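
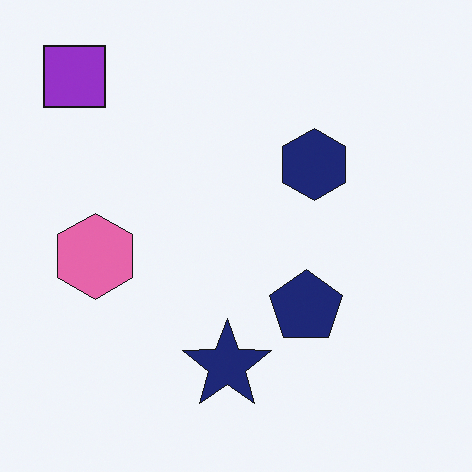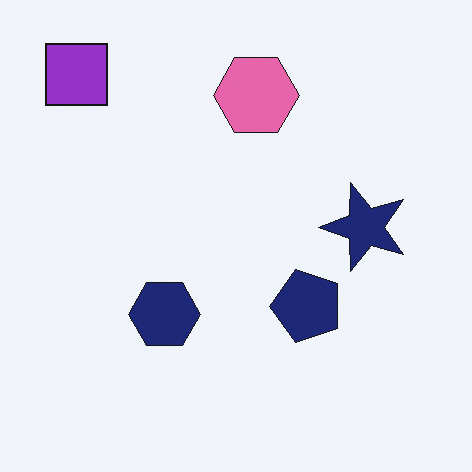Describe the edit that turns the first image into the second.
Transposed (reflected across the top-left ↔ bottom-right diagonal).

Shapes have swapped their row and column positions — what was in the top-right is now in the bottom-left — a diagonal reflection.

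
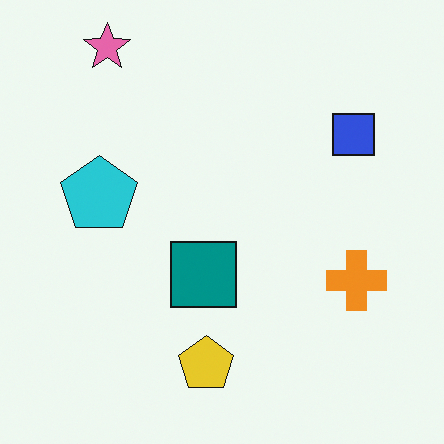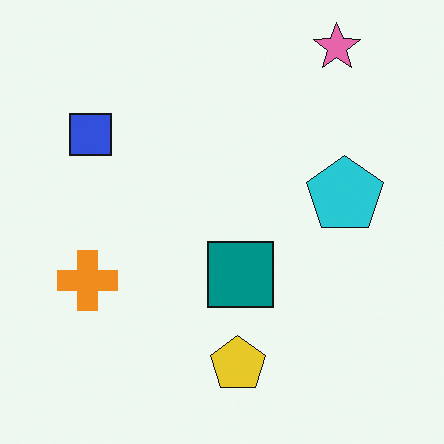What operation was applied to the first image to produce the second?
The transformation is: flipped horizontally (left ↔ right).

The orange cross is in the right of the first image and the left of the second — shapes on opposite sides of the vertical midline have swapped in a mirror flip.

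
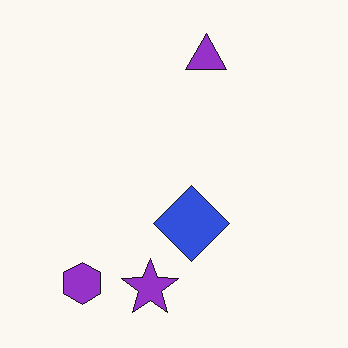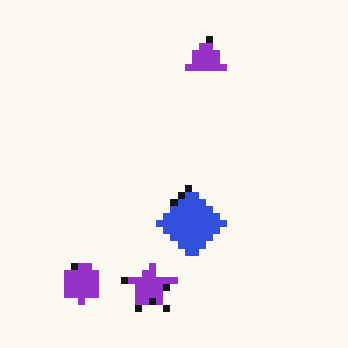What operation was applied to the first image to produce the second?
The transformation is: pixelated into visible square blocks.

Shapes are reduced to large square blocks; fine edges and outlines are lost — a downscale-then-upscale (mosaic) effect.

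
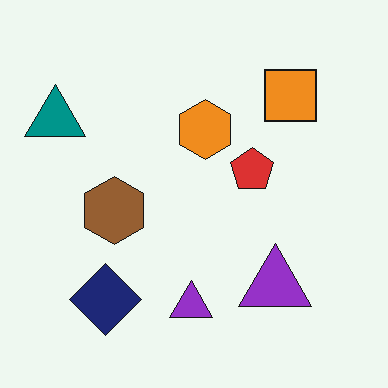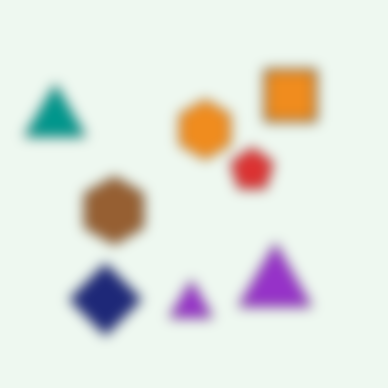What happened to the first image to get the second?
Heavily blurred.

Shape edges and outlines are uniformly softened across the whole image.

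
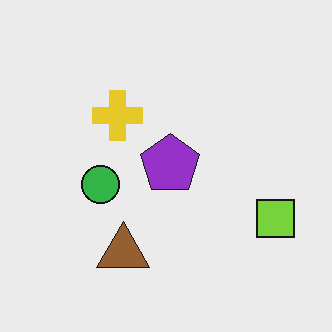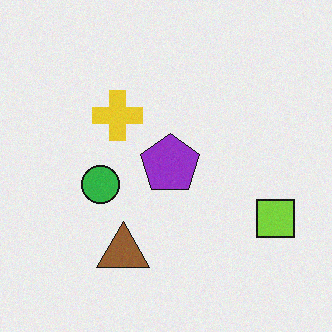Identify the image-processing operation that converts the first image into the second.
It was degraded with a light layer of grain.

Random speckle covers the whole image, including the flat background.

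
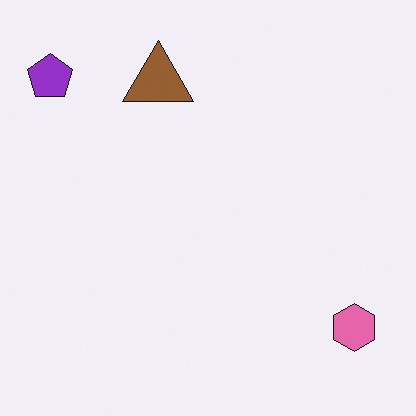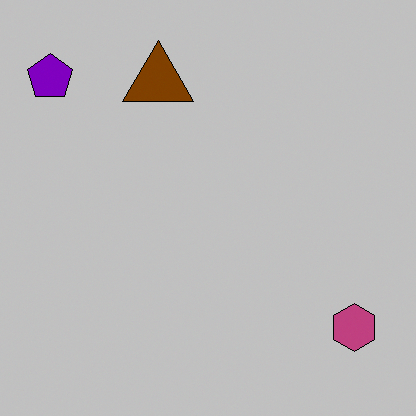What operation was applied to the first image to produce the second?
This is the original image aggressively posterized.

Each flat color has snapped to a coarser quantized level — most visibly, the near-white background has dropped to a flat grey.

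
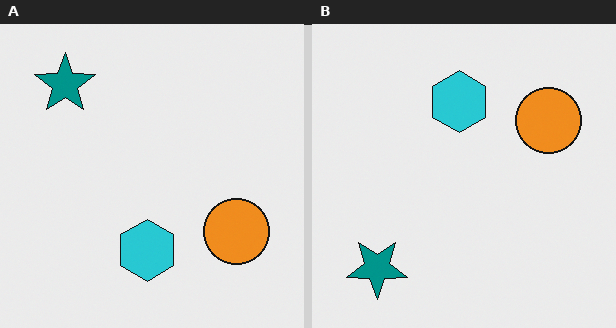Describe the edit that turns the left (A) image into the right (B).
It was flipped vertically (top ↔ bottom).

The teal star is in the top-left of the left (A) image and the bottom-left of the right (B) — shapes on opposite sides of the horizontal midline have swapped in a mirror flip.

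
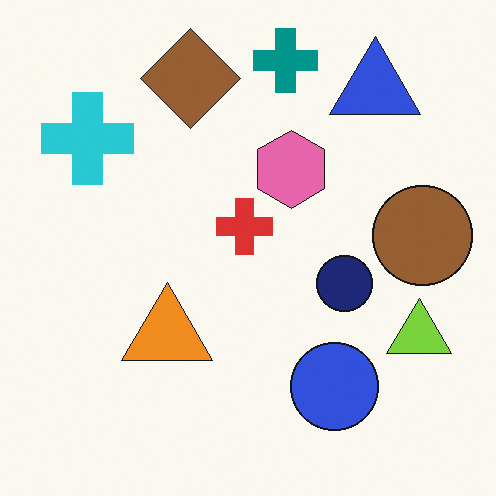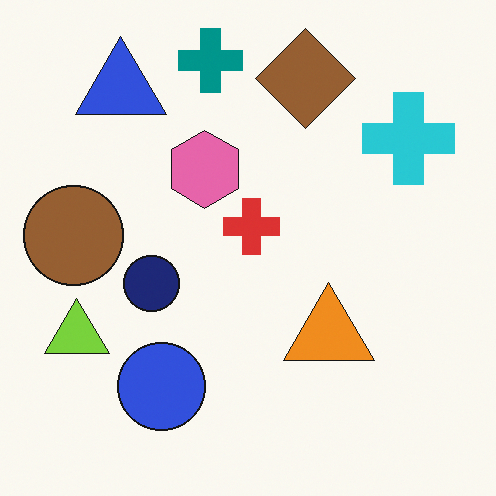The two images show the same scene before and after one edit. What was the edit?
It was flipped horizontally (left ↔ right).

The brown circle is in the right of the first image and the left of the second — shapes on opposite sides of the vertical midline have swapped in a mirror flip.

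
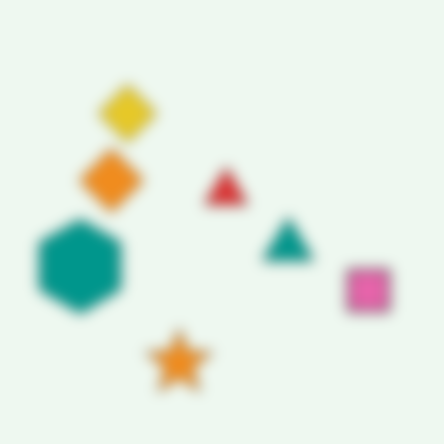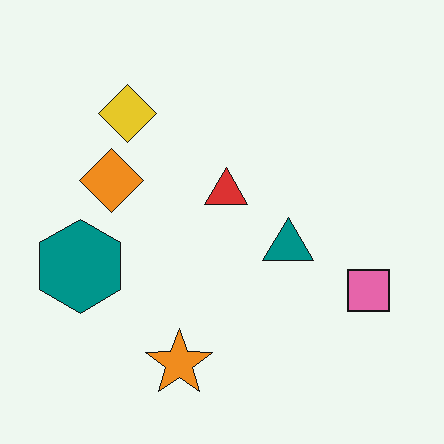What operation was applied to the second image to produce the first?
It was strongly gaussian-blurred.

Shape edges and outlines are uniformly softened across the whole image.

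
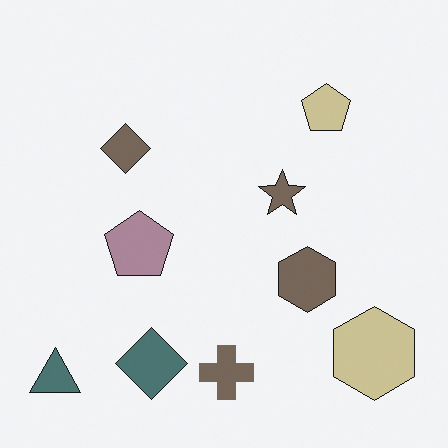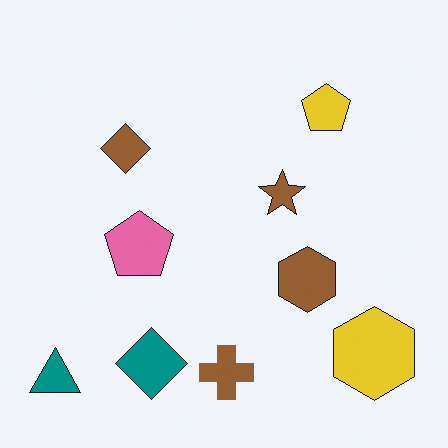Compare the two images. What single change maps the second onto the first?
Made much more muted (saturation change).

All colors are more muted and greyish — a global saturation change.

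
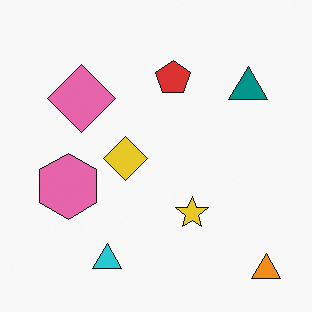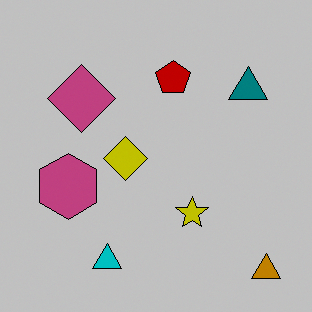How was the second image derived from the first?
The second image is the first aggressively posterized.

Each flat color has snapped to a coarser quantized level — most visibly, the near-white background has dropped to a flat grey.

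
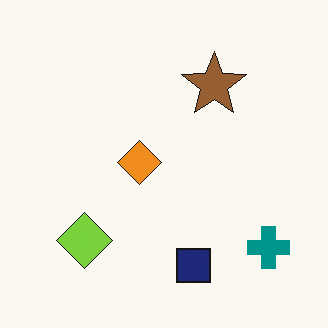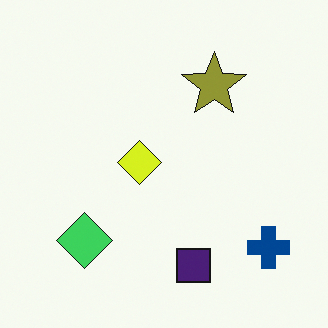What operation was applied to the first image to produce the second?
This is the original image hue-shifted slightly.

Every shape's color has rotated by the same amount around the hue wheel — a uniform hue shift.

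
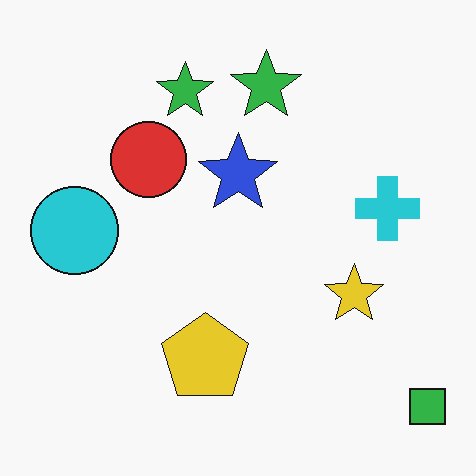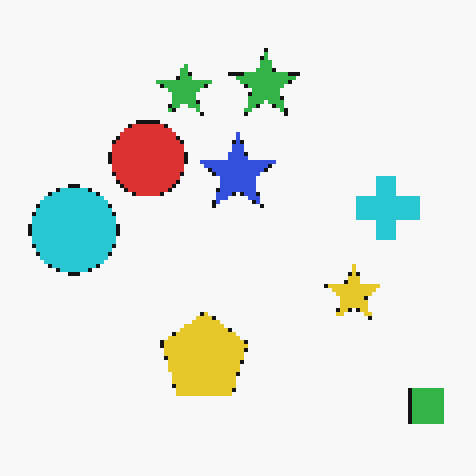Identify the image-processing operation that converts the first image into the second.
The image was mildly pixelated.

Shapes are reduced to large square blocks; fine edges and outlines are lost — a downscale-then-upscale (mosaic) effect.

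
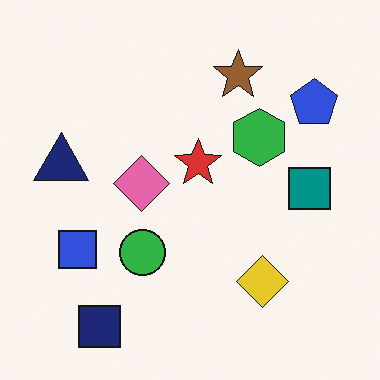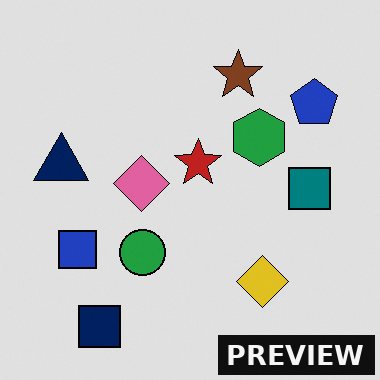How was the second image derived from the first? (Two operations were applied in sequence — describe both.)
This is the original image moderately posterized, then watermarked with the text "PREVIEW" in the lower-right corner.

Each flat color has snapped to a coarser quantized level — most visibly, the near-white background has dropped to a flat grey. A dark label reading "PREVIEW" appears in the lower-right corner.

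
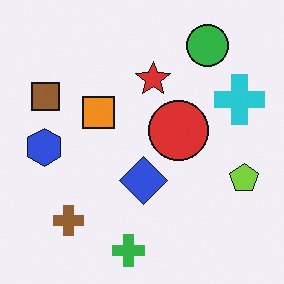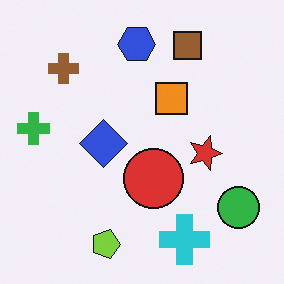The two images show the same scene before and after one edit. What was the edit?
It was rotated 90° clockwise.

The green circle sits in the top-right of the first image and the bottom-right of the second — consistent with a whole-image 90° clockwise rotation.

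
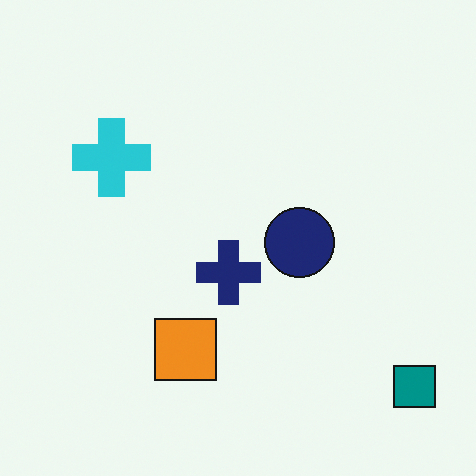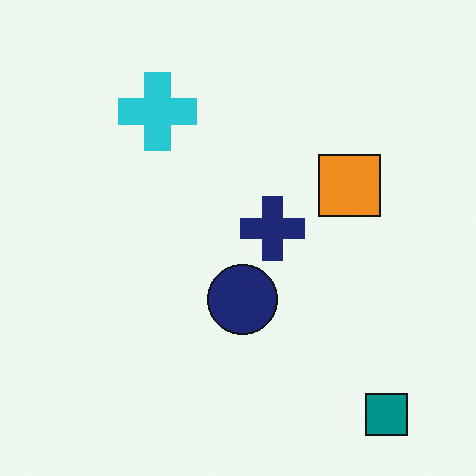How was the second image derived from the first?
The second image is the first transposed (reflected across the top-left ↔ bottom-right diagonal).

Shapes have swapped their row and column positions — what was in the top-right is now in the bottom-left — a diagonal reflection.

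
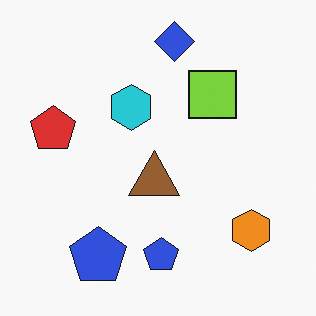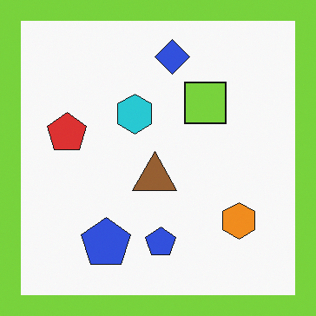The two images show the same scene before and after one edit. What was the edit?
It was framed with a lime border.

A solid lime frame runs around the edge of the second image, with the content slightly shrunk inside it.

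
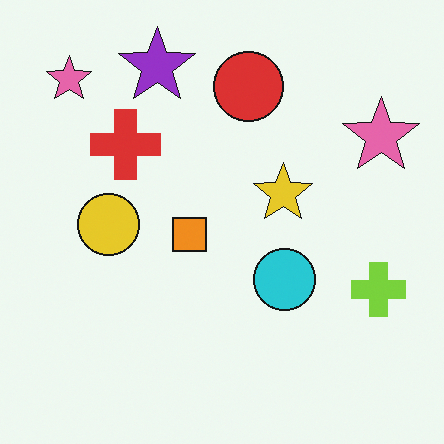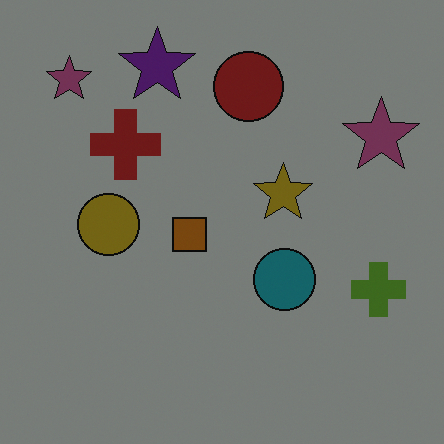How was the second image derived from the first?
This is the original image substantially darkened.

Every pixel — background and shapes alike — is uniformly darkened.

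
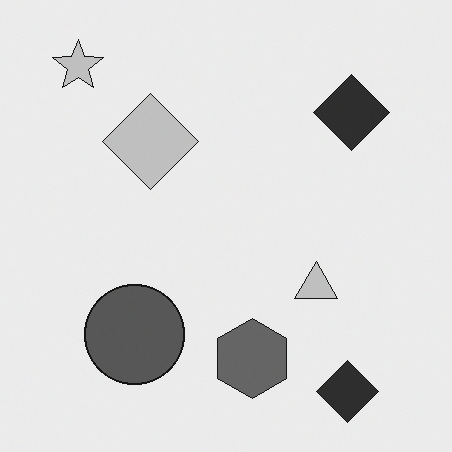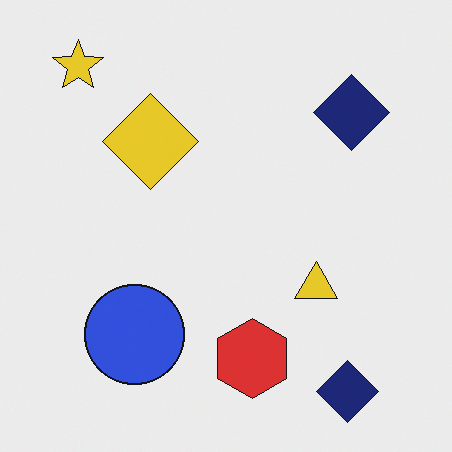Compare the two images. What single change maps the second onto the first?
The transformation is: converted to grayscale.

All color is removed — every shape is now a shade of grey.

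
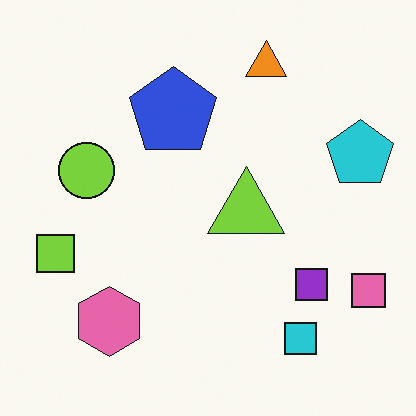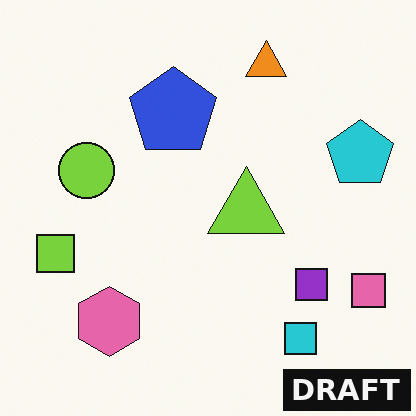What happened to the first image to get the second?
Watermarked with the text "DRAFT" in the lower-right corner.

A dark label reading "DRAFT" appears in the lower-right corner.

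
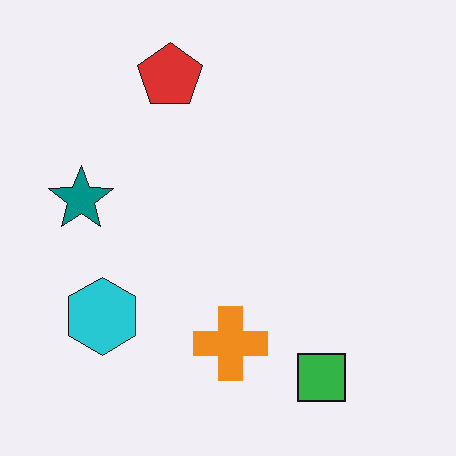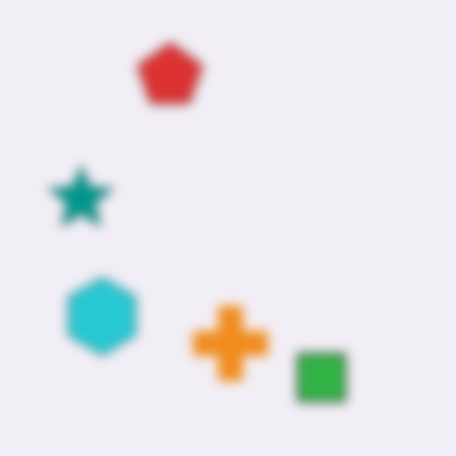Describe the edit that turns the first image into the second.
The image was strongly gaussian-blurred.

Shape edges and outlines are uniformly softened across the whole image.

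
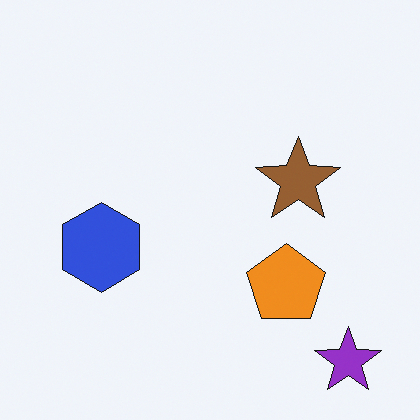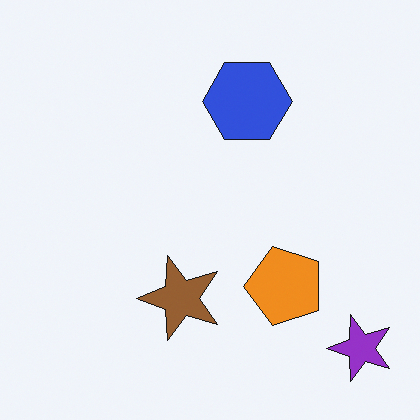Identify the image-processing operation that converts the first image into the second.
The image was transposed (reflected across the top-left ↔ bottom-right diagonal).

Shapes have swapped their row and column positions — what was in the top-right is now in the bottom-left — a diagonal reflection.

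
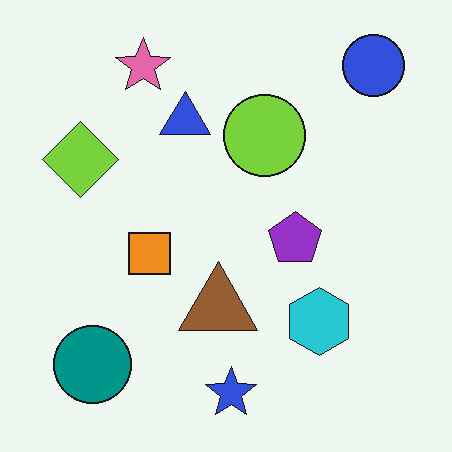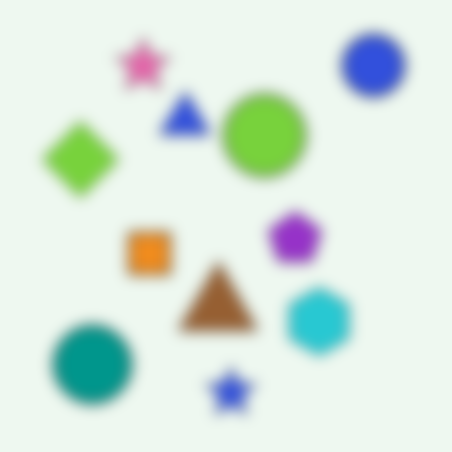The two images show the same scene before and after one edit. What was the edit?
This is the original image strongly gaussian-blurred.

Shape edges and outlines are uniformly softened across the whole image.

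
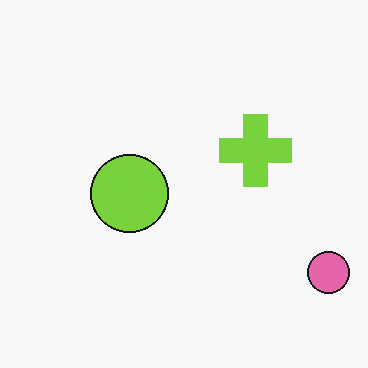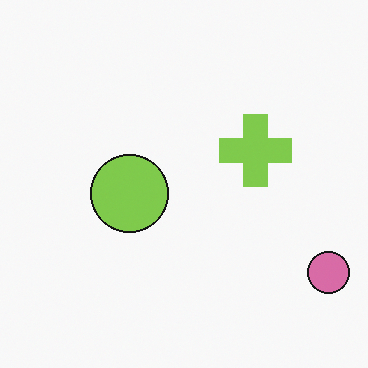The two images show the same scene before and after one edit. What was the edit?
The second image is the first slightly desaturated.

All colors are more muted and greyish — a global saturation change.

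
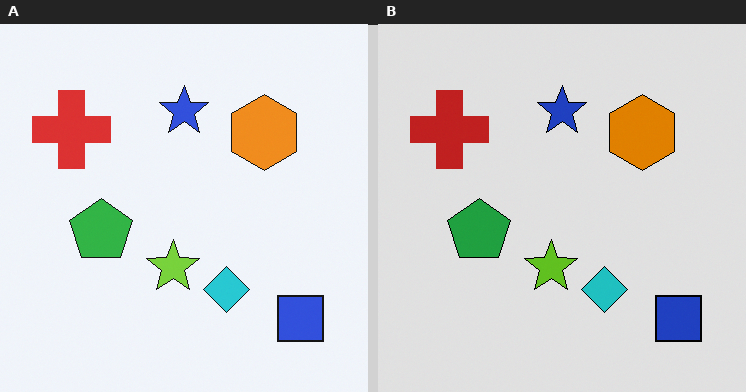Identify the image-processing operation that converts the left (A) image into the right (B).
It was moderately posterized.

Each flat color has snapped to a coarser quantized level — most visibly, the near-white background has dropped to a flat grey.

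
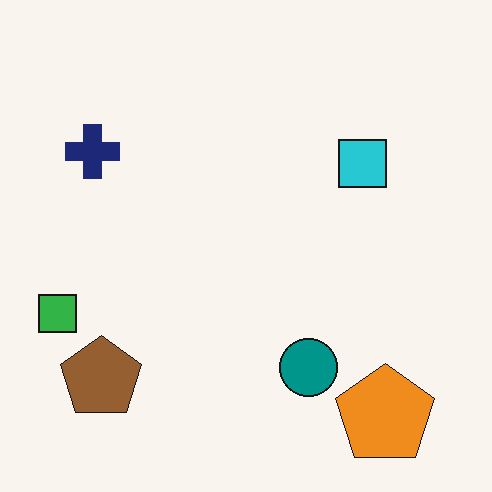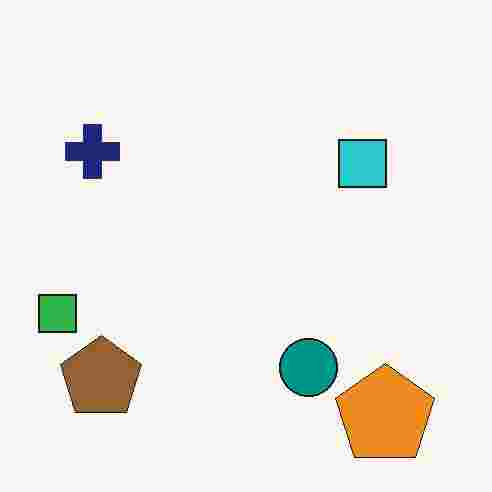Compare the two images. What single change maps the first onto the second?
Degraded with heavy JPEG compression.

Blocky 8×8 compression artifacts appear around shape edges and the flat background shows ringing — characteristic JPEG degradation.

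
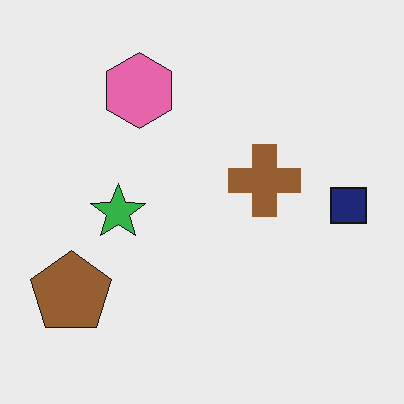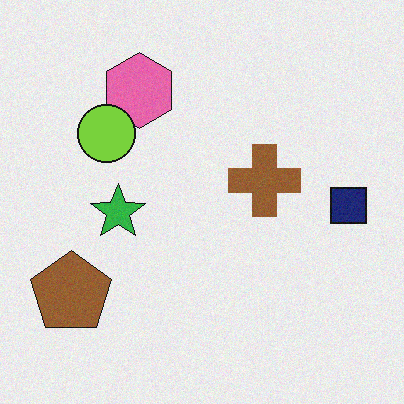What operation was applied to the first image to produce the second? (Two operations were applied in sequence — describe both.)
The transformation is: degraded with a light layer of grain, then overlaid with an additional lime circle.

Random speckle covers the whole image, including the flat background. A lime circle appears in the second image that is absent from the first.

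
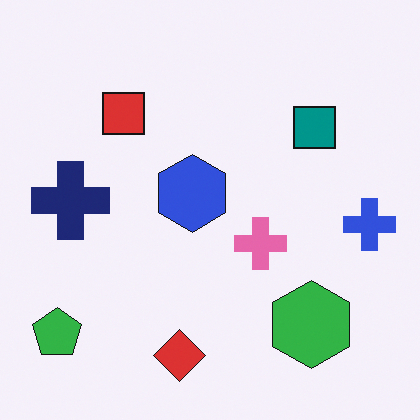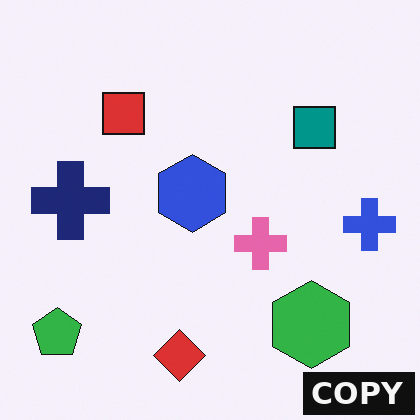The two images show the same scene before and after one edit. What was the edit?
It was watermarked with the text "COPY" in the lower-right corner.

A dark label reading "COPY" appears in the lower-right corner.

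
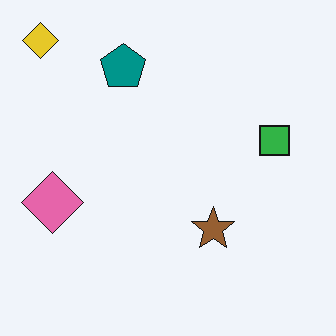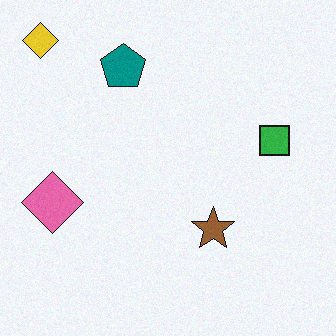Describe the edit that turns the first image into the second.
Degraded with subtle gaussian noise.

Random speckle covers the whole image, including the flat background.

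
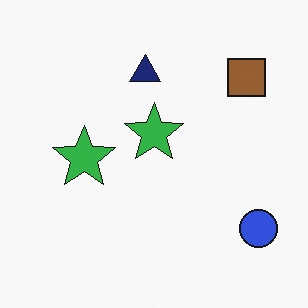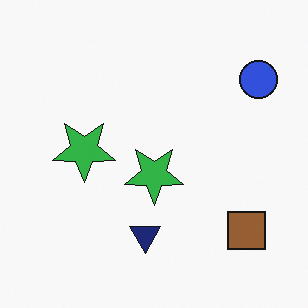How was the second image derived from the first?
It was flipped vertically (top ↔ bottom).

The navy triangle is in the top of the first image and the bottom of the second — shapes on opposite sides of the horizontal midline have swapped in a mirror flip.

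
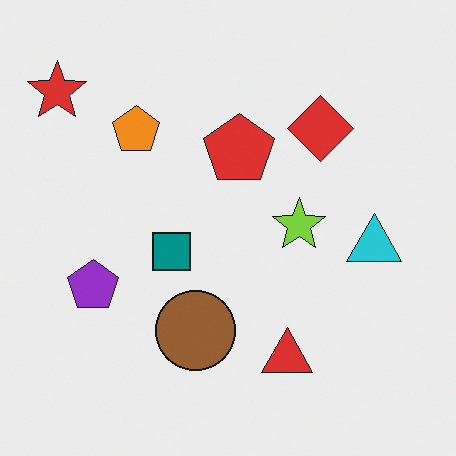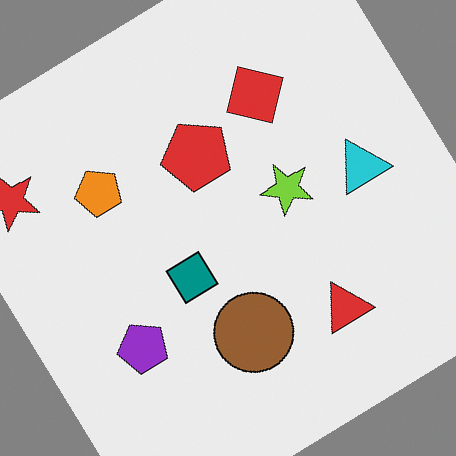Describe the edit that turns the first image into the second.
The transformation is: rotated counter-clockwise by a large amount — several tens of degrees.

Every shape is tilted by the same angle and the image corners show triangular fill wedges — a whole-image rotation by a non-right angle.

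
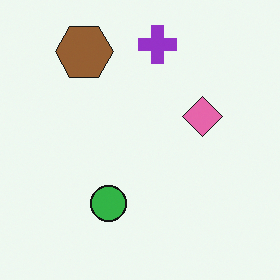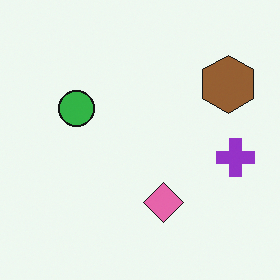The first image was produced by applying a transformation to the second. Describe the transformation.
The image was rotated 90° counter-clockwise.

The brown hexagon sits in the top-right of the second image and the top-left of the first — consistent with a whole-image 90° counter-clockwise rotation.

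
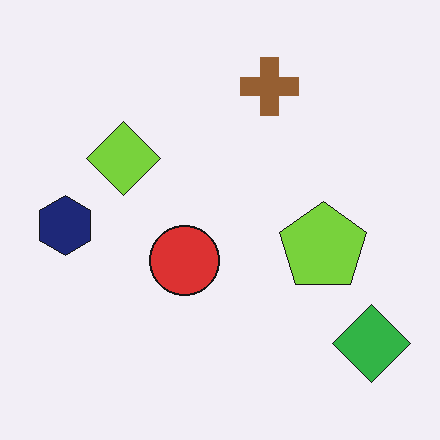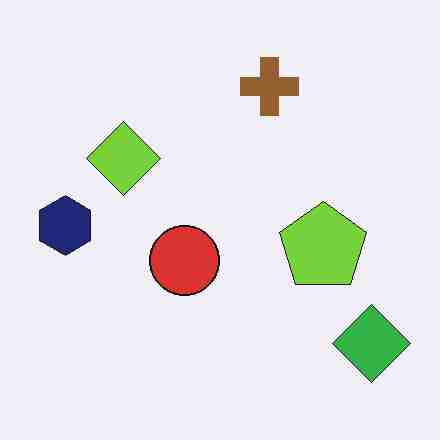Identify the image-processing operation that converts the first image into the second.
Degraded with heavy JPEG compression.

Blocky 8×8 compression artifacts appear around shape edges and the flat background shows ringing — characteristic JPEG degradation.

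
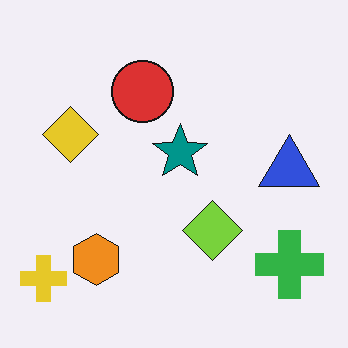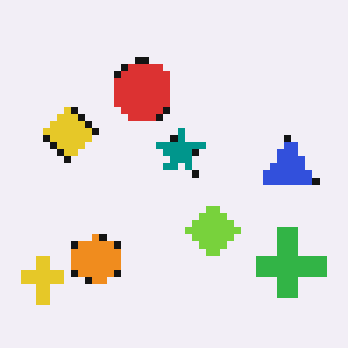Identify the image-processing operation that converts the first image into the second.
This is the original image moderately pixelated.

Shapes are reduced to large square blocks; fine edges and outlines are lost — a downscale-then-upscale (mosaic) effect.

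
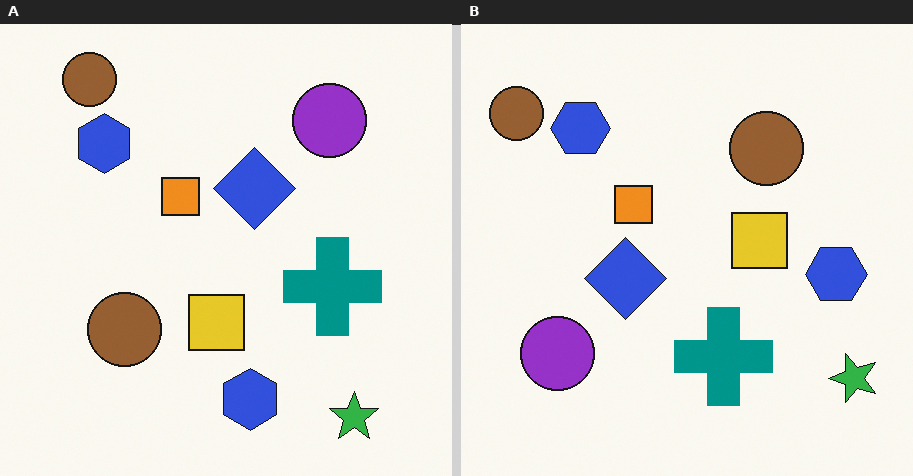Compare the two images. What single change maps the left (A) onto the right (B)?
This is the original image transposed (reflected across the top-left ↔ bottom-right diagonal).

Shapes have swapped their row and column positions — what was in the top-right is now in the bottom-left — a diagonal reflection.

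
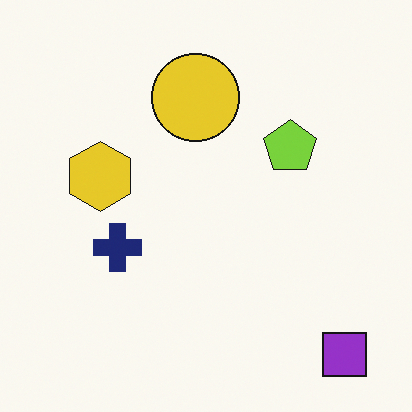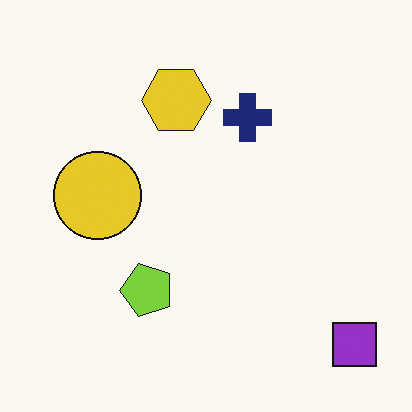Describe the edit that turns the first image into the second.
The image was transposed (reflected across the top-left ↔ bottom-right diagonal).

Shapes have swapped their row and column positions — what was in the top-right is now in the bottom-left — a diagonal reflection.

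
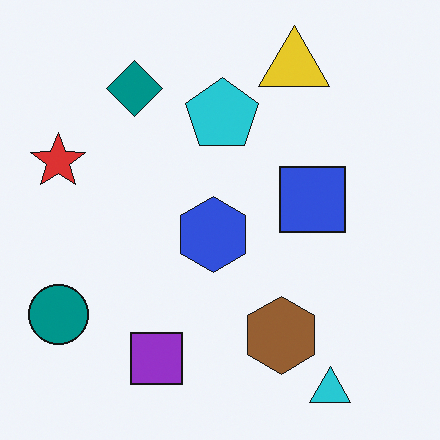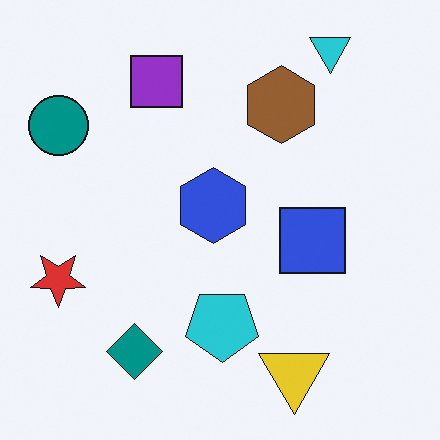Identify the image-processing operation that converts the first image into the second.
The image was flipped vertically (top ↔ bottom).

The cyan triangle is in the bottom-right of the first image and the top-right of the second — shapes on opposite sides of the horizontal midline have swapped in a mirror flip.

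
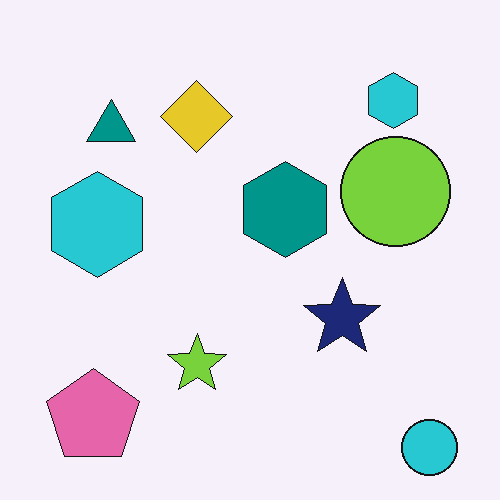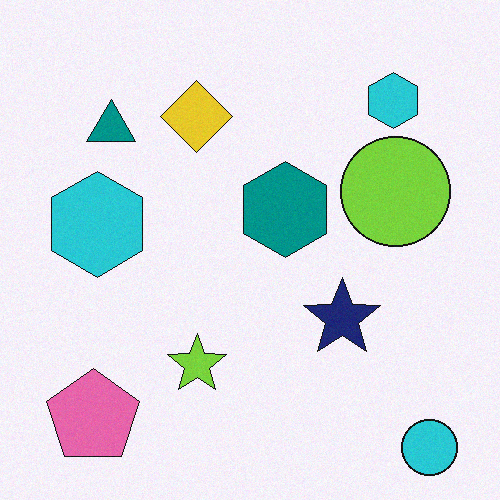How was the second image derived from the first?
It was degraded with subtle gaussian noise.

Random speckle covers the whole image, including the flat background.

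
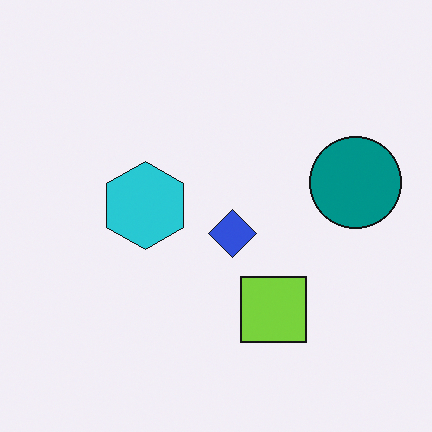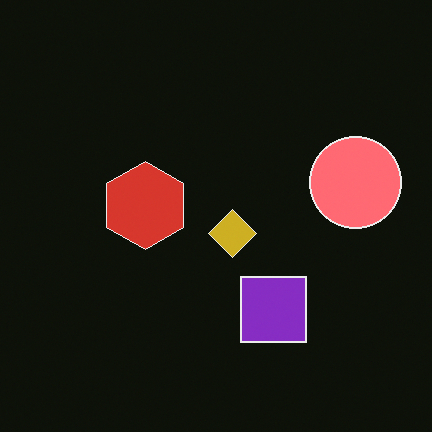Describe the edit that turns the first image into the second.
Color-inverted (negative).

The light background has become dark and every shape's color is its complement — a photographic negative.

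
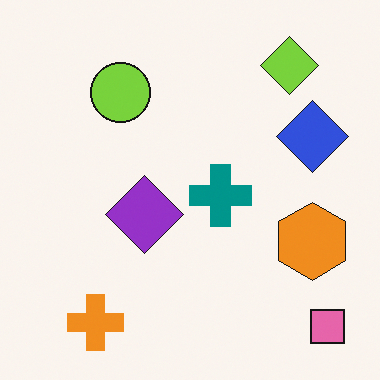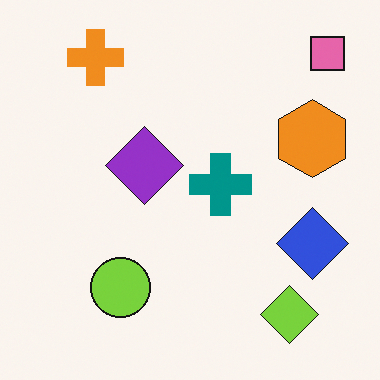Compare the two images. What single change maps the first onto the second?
This is the original image flipped vertically (top ↔ bottom).

The pink square is in the bottom-right of the first image and the top-right of the second — shapes on opposite sides of the horizontal midline have swapped in a mirror flip.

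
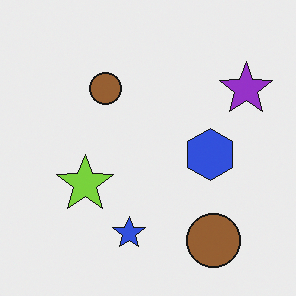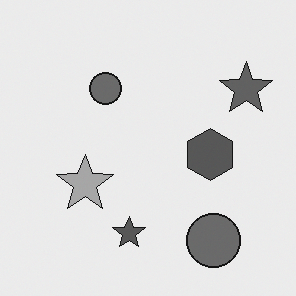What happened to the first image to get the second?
It was converted to grayscale.

All color is removed — every shape is now a shade of grey.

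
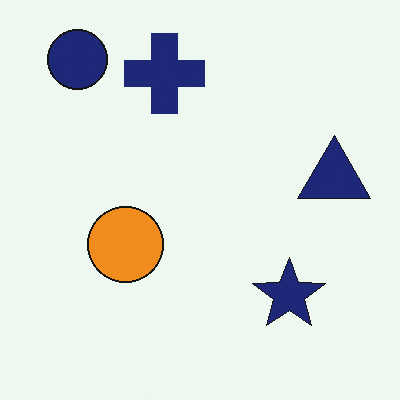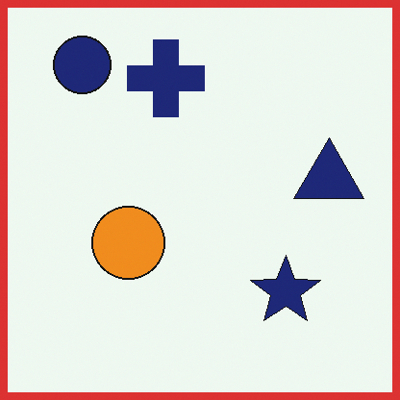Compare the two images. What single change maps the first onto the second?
Framed with a red border.

A solid red frame runs around the edge of the second image, with the content slightly shrunk inside it.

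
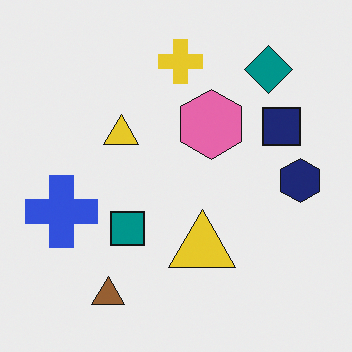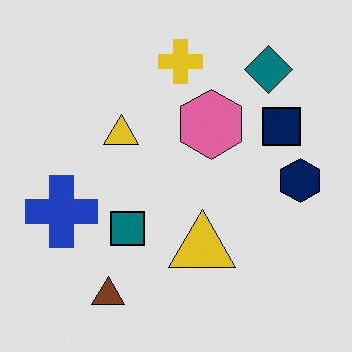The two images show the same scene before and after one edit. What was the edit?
This is the original image posterized to a reduced palette.

Each flat color has snapped to a coarser quantized level — most visibly, the near-white background has dropped to a flat grey.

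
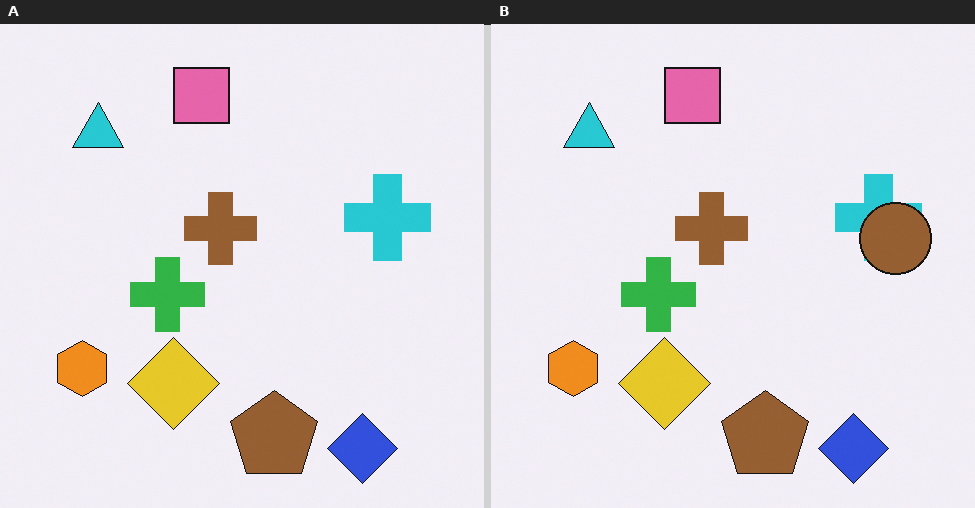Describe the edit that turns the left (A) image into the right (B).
It was overlaid with an additional brown circle.

A brown circle appears in the right (B) image that is absent from the left (A).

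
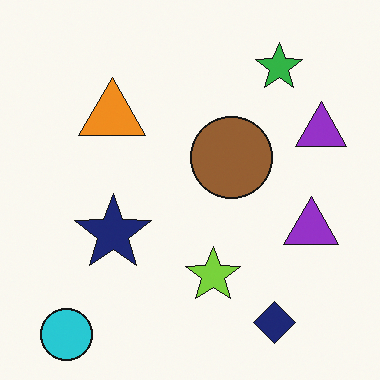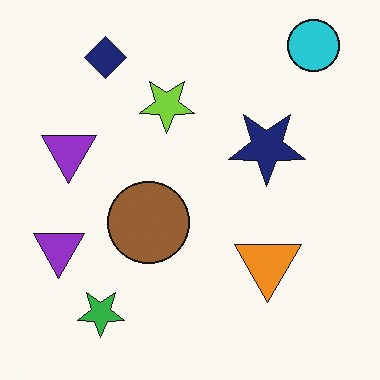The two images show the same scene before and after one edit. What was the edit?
This is the original image rotated 180°.

The cyan circle sits in the bottom-left of the first image and the top-right of the second — consistent with a whole-image 180° rotation.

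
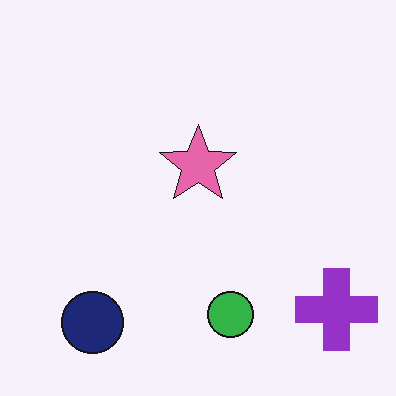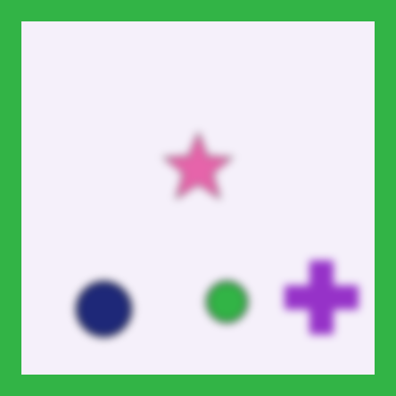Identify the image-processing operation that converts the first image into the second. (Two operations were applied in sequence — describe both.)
This is the original image moderately blurred, then framed with a green border.

Shape edges and outlines are uniformly softened across the whole image. A solid green frame runs around the edge of the second image, with the content slightly shrunk inside it.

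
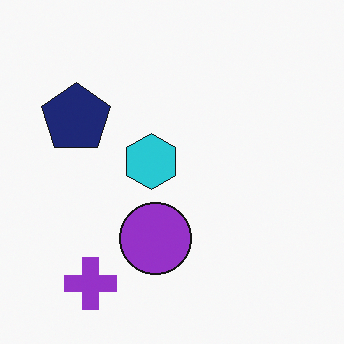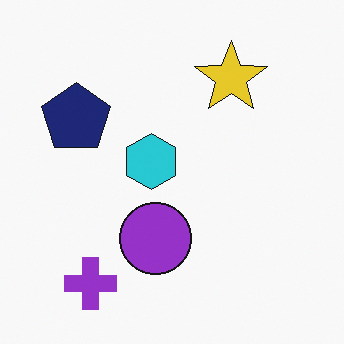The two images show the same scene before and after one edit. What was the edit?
The transformation is: overlaid with an additional yellow star.

A yellow star appears in the second image that is absent from the first.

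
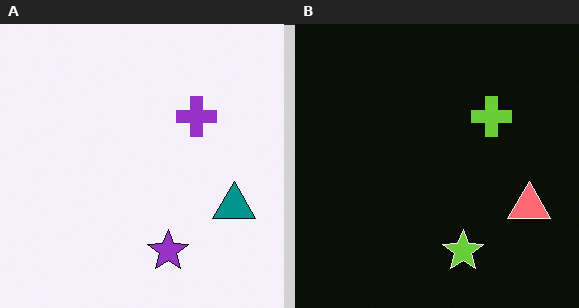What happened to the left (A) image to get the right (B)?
Color-inverted (negative).

The light background has become dark and every shape's color is its complement — a photographic negative.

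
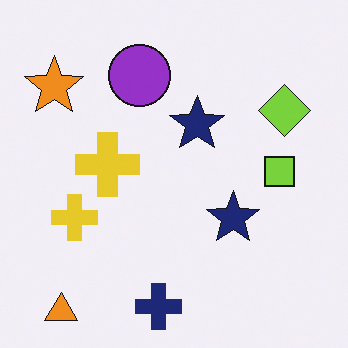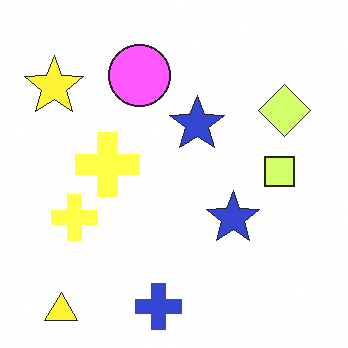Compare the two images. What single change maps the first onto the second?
The transformation is: noticeably brightened.

Every pixel — background and shapes alike — is uniformly brightened.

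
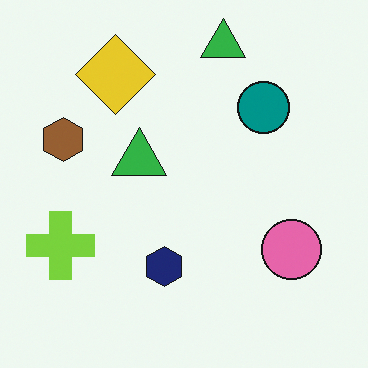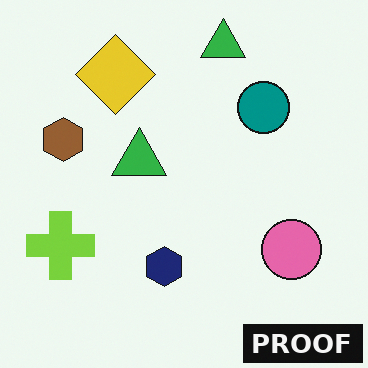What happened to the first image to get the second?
The transformation is: watermarked with the text "PROOF" in the lower-right corner.

A dark label reading "PROOF" appears in the lower-right corner.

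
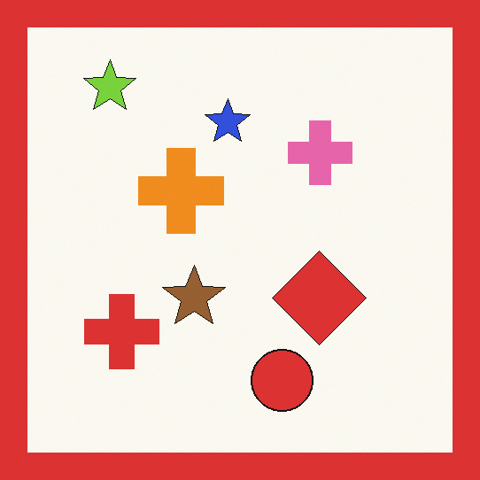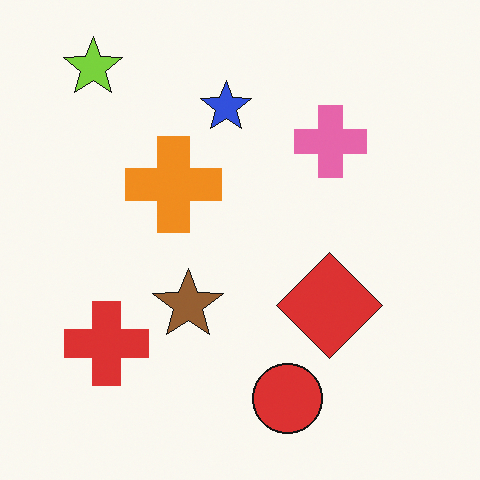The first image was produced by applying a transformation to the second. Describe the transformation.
The first image is the second framed with a red border.

A solid red frame runs around the edge of the first image, with the content slightly shrunk inside it.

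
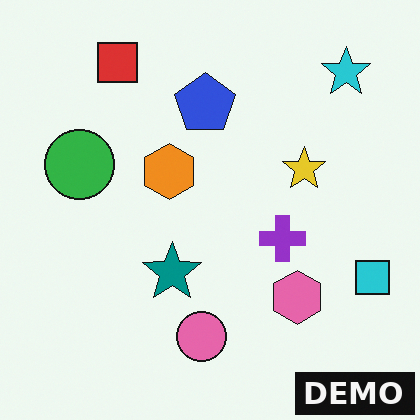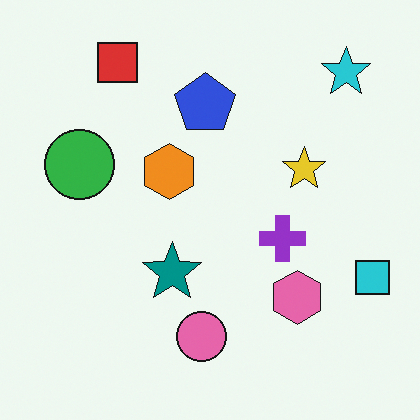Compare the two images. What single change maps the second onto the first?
It was watermarked with the text "DEMO" in the lower-right corner.

A dark label reading "DEMO" appears in the lower-right corner.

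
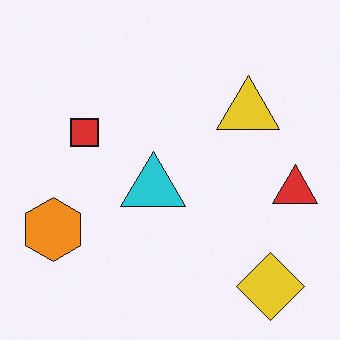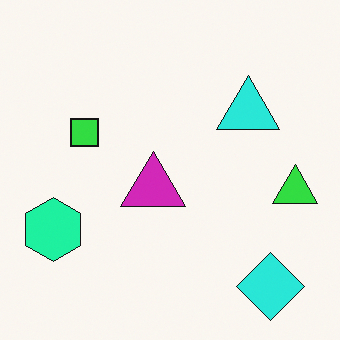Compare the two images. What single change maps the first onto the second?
Hue-shifted noticeably.

Every shape's color has rotated by the same amount around the hue wheel — a uniform hue shift.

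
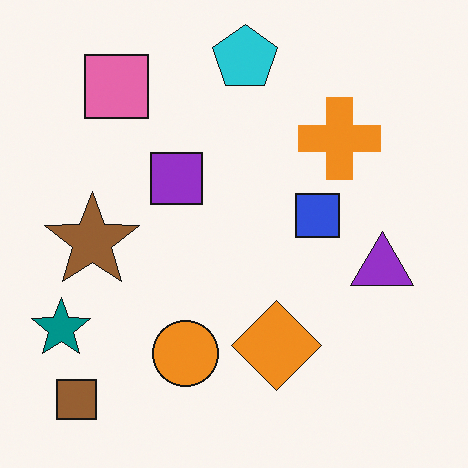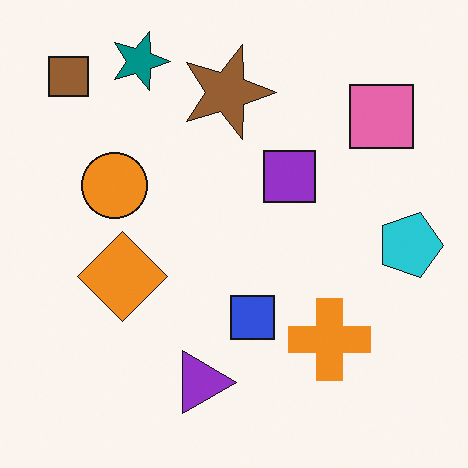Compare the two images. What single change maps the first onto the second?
It was rotated 90° clockwise.

The brown square sits in the bottom-left of the first image and the top-left of the second — consistent with a whole-image 90° clockwise rotation.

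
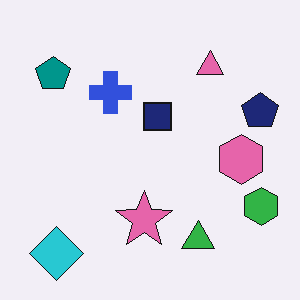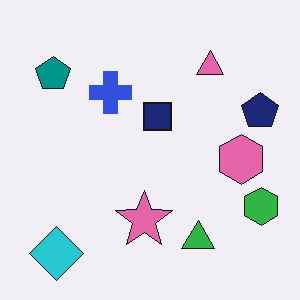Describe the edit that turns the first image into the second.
The image was given moderate JPEG compression.

Blocky 8×8 compression artifacts appear around shape edges and the flat background shows ringing — characteristic JPEG degradation.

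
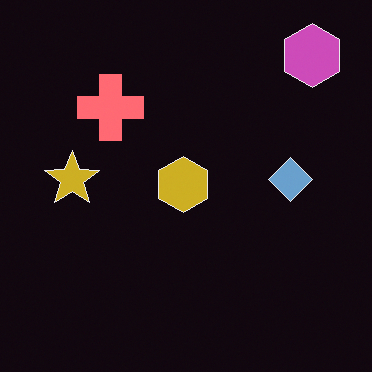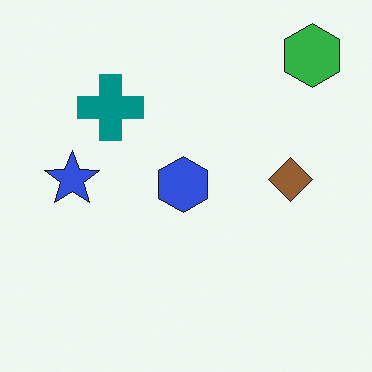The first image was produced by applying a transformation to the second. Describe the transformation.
It was color-inverted (negative).

The light background has become dark and every shape's color is its complement — a photographic negative.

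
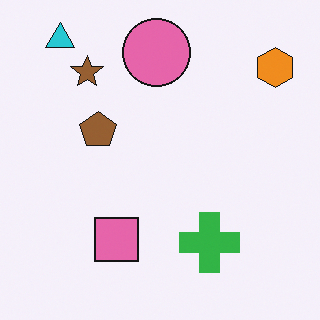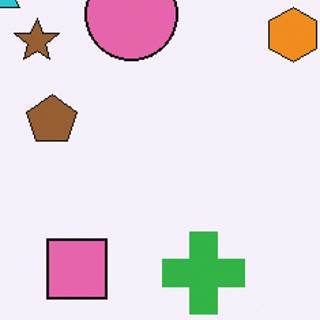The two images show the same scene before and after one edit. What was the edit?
The transformation is: cropped slightly and scaled back up.

The visible shapes are larger and the field of view is narrower; shapes near the original edges may be partly or wholly outside the frame — a crop-and-rescale.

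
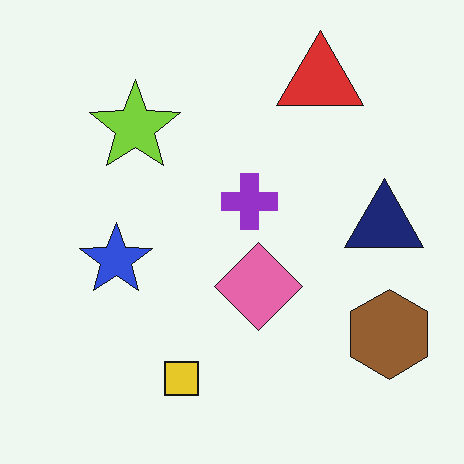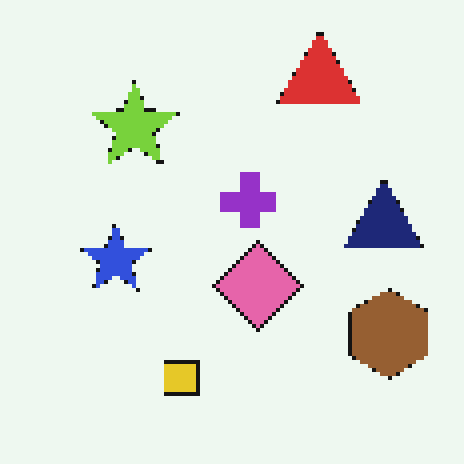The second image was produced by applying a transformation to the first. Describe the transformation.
The image was mildly pixelated.

Shapes are reduced to large square blocks; fine edges and outlines are lost — a downscale-then-upscale (mosaic) effect.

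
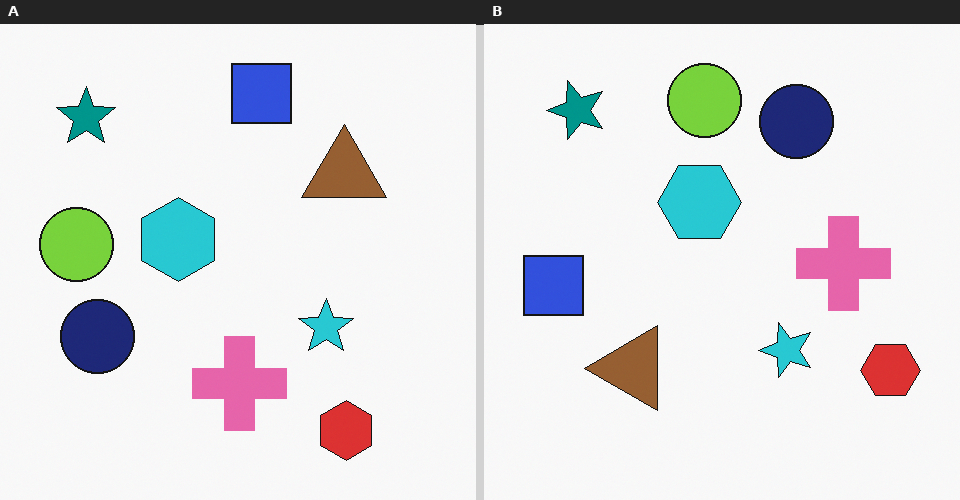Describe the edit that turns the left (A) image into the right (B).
This is the original image transposed (reflected across the top-left ↔ bottom-right diagonal).

Shapes have swapped their row and column positions — what was in the top-right is now in the bottom-left — a diagonal reflection.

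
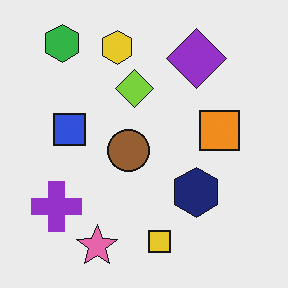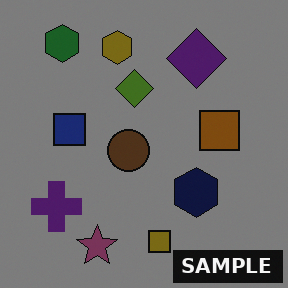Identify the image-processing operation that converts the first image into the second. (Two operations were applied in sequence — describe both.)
The transformation is: substantially darkened, then watermarked with the text "SAMPLE" in the lower-right corner.

Every pixel — background and shapes alike — is uniformly darkened. A dark label reading "SAMPLE" appears in the lower-right corner.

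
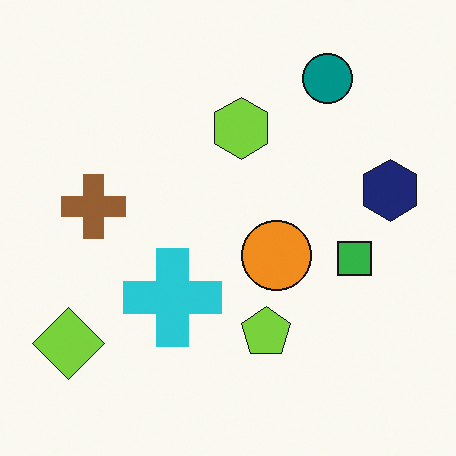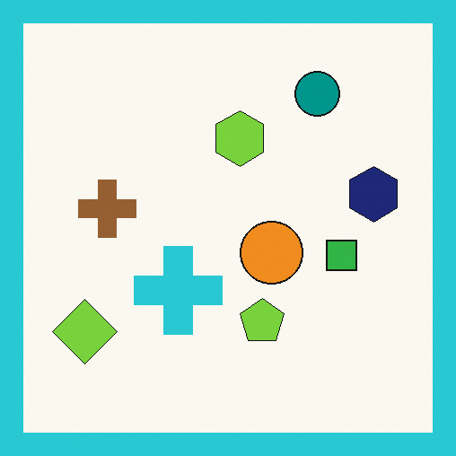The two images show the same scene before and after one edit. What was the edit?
This is the original image framed with a cyan border.

A solid cyan frame runs around the edge of the second image, with the content slightly shrunk inside it.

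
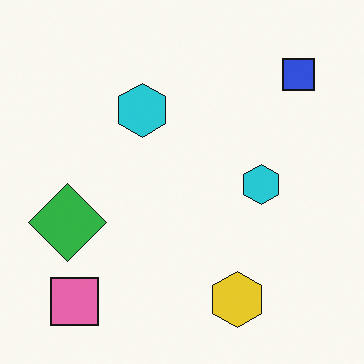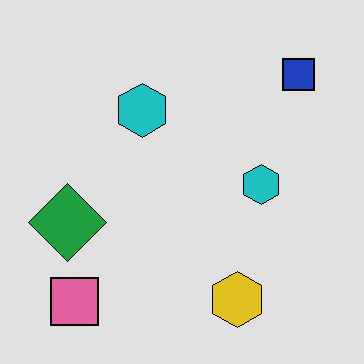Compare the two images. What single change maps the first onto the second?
The second image is the first moderately posterized.

Each flat color has snapped to a coarser quantized level — most visibly, the near-white background has dropped to a flat grey.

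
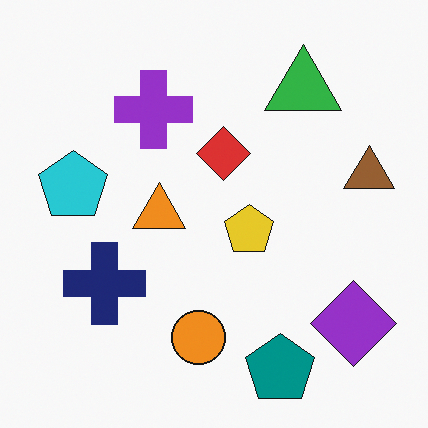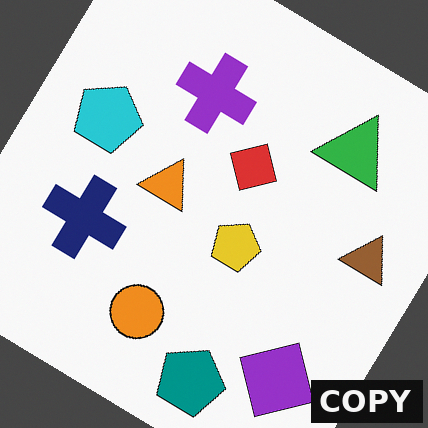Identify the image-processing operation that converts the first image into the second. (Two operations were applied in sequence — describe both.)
Rotated clockwise by a large amount — several tens of degrees, then watermarked with the text "COPY" in the lower-right corner.

Every shape is tilted by the same angle and the image corners show triangular fill wedges — a whole-image rotation by a non-right angle. A dark label reading "COPY" appears in the lower-right corner.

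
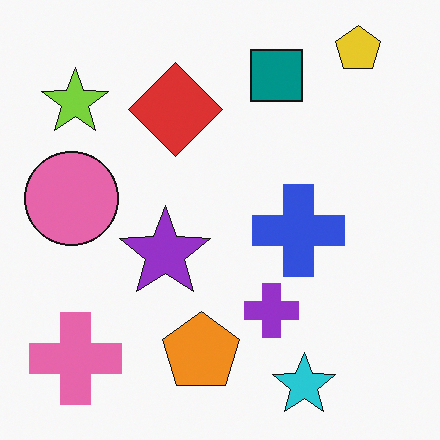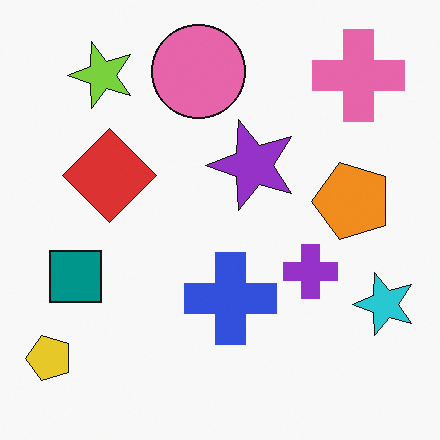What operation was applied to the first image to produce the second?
The image was transposed (reflected across the top-left ↔ bottom-right diagonal).

Shapes have swapped their row and column positions — what was in the top-right is now in the bottom-left — a diagonal reflection.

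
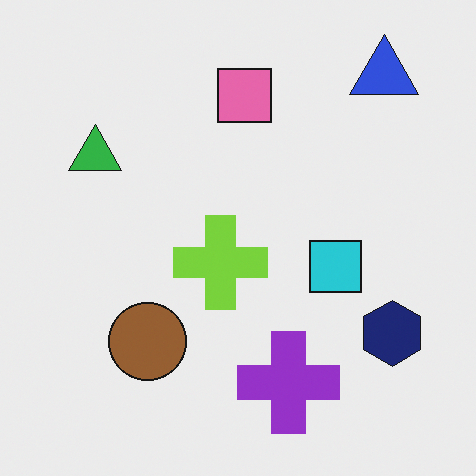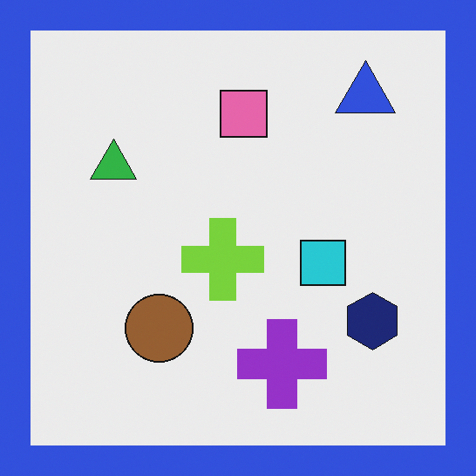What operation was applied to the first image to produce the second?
This is the original image framed with a blue border.

A solid blue frame runs around the edge of the second image, with the content slightly shrunk inside it.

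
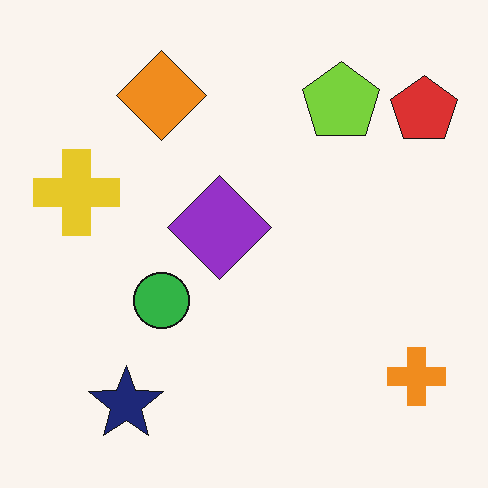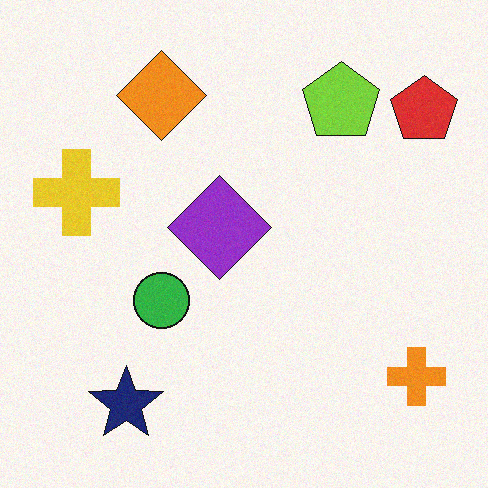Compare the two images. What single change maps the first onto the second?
It was degraded with subtle gaussian noise.

Random speckle covers the whole image, including the flat background.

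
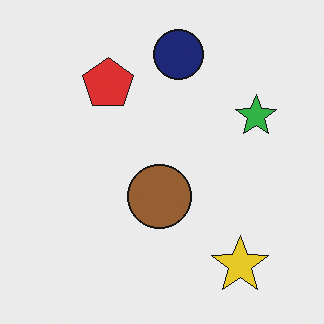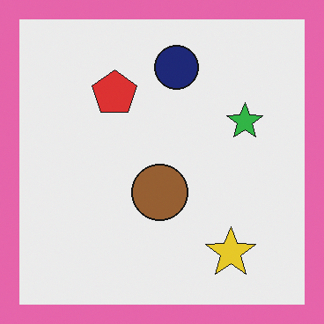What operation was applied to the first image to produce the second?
The image was framed with a pink border.

A solid pink frame runs around the edge of the second image, with the content slightly shrunk inside it.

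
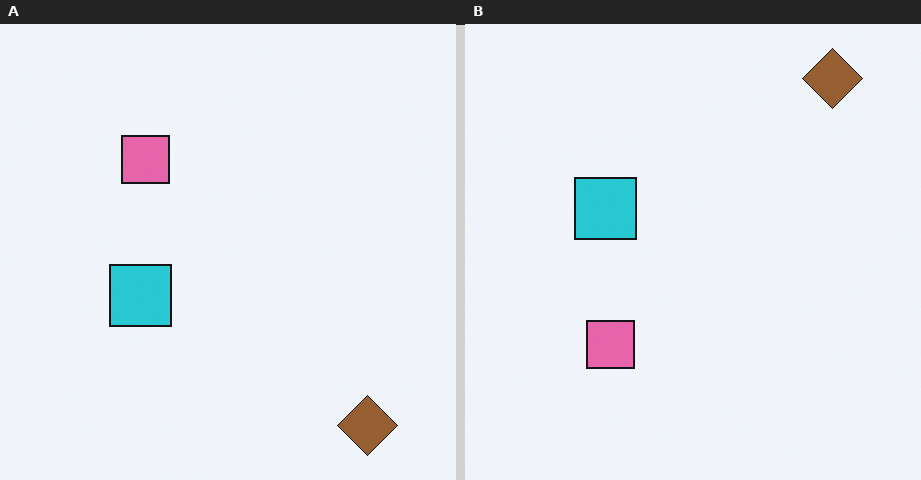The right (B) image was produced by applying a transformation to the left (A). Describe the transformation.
This is the original image flipped vertically (top ↔ bottom).

The brown diamond is in the bottom-right of the left (A) image and the top-right of the right (B) — shapes on opposite sides of the horizontal midline have swapped in a mirror flip.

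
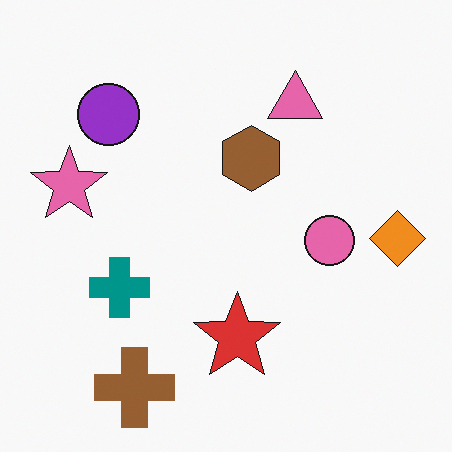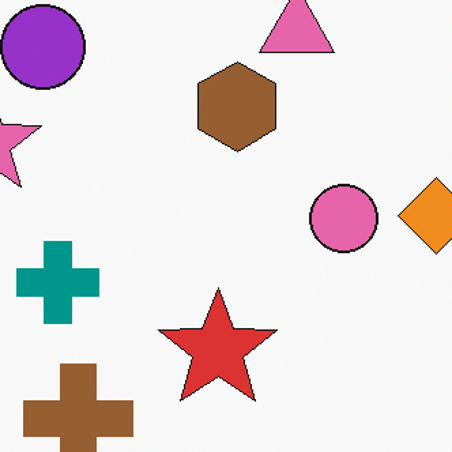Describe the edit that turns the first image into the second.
The second image is the first cropped to a modestly smaller region and rescaled.

The visible shapes are larger and the field of view is narrower; shapes near the original edges may be partly or wholly outside the frame — a crop-and-rescale.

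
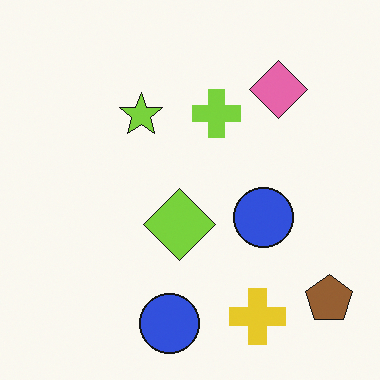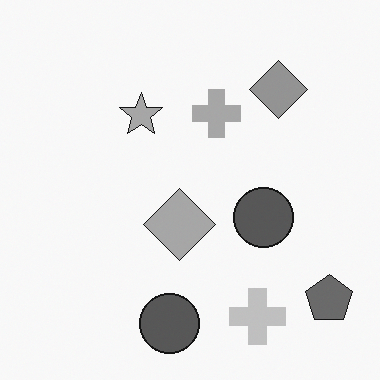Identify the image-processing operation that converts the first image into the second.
It was converted to grayscale.

All color is removed — every shape is now a shade of grey.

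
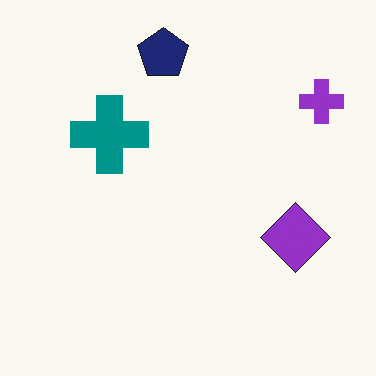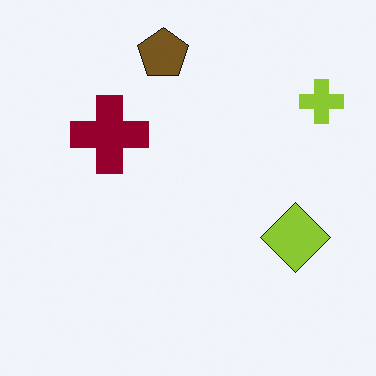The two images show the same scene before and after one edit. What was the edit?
It was hue-shifted through roughly half the color wheel.

Every shape's color has rotated by the same amount around the hue wheel — a uniform hue shift.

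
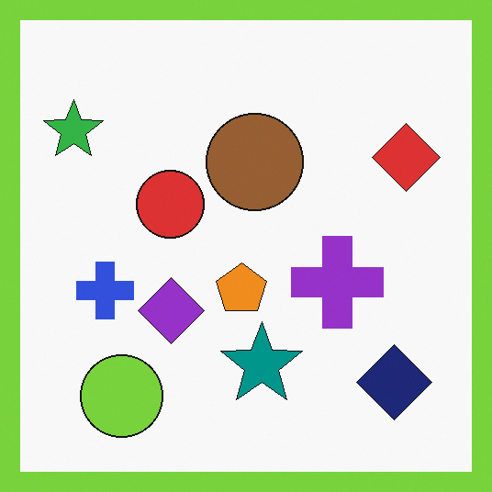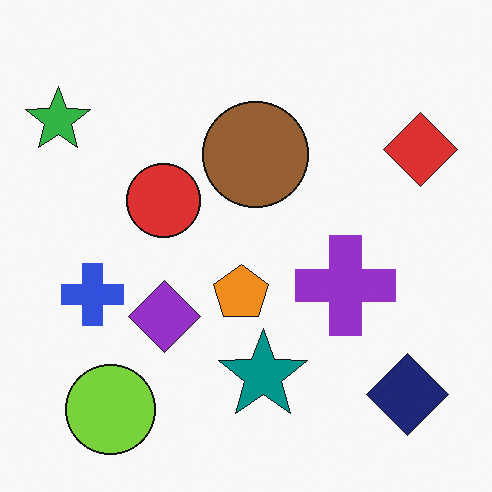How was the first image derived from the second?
Framed with a lime border.

A solid lime frame runs around the edge of the first image, with the content slightly shrunk inside it.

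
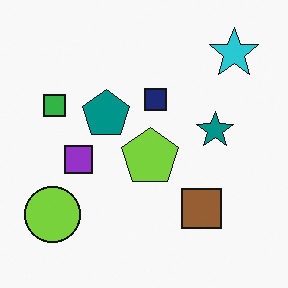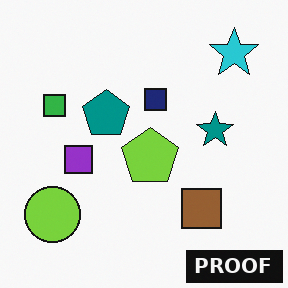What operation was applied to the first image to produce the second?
The image was watermarked with the text "PROOF" in the lower-right corner.

A dark label reading "PROOF" appears in the lower-right corner.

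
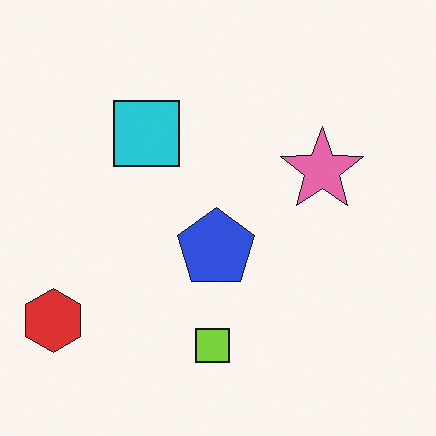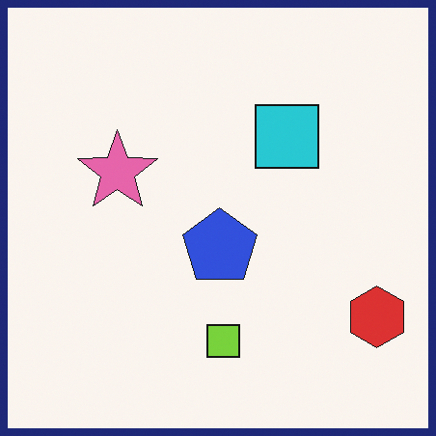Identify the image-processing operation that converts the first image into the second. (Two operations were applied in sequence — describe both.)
This is the original image flipped horizontally (left ↔ right), then framed with a navy border.

The red hexagon is in the bottom-left of the first image and the bottom-right of the second — shapes on opposite sides of the vertical midline have swapped in a mirror flip. A solid navy frame runs around the edge of the second image, with the content slightly shrunk inside it.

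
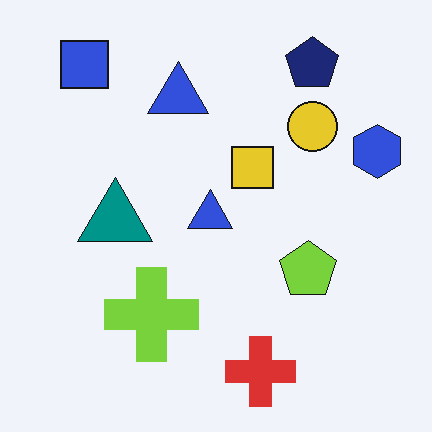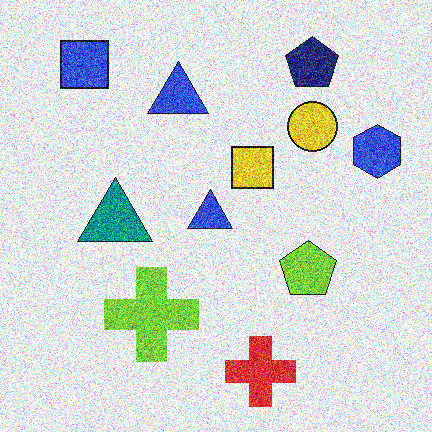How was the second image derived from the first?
It was degraded with strong gaussian noise.

Random speckle covers the whole image, including the flat background.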